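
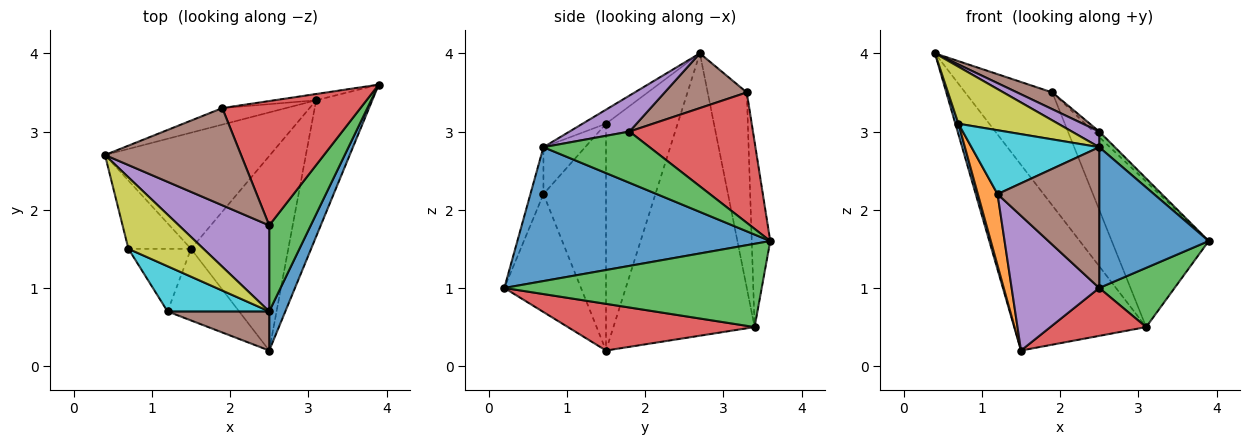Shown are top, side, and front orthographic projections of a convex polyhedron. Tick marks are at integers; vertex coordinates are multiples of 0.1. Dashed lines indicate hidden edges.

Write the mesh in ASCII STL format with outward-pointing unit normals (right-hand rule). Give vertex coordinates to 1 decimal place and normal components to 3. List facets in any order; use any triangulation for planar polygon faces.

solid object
 facet normal 0.912 -0.395 0.110
  outer loop
   vertex 2.5 0.7 2.8
   vertex 2.5 0.2 1.0
   vertex 3.9 3.6 1.6
  endloop
 endfacet
 facet normal -0.672 0.628 -0.393
  outer loop
   vertex 3.1 3.4 0.5
   vertex 1.5 1.5 0.2
   vertex 0.4 2.7 4.0
  endloop
 endfacet
 facet normal 0.806 -0.236 -0.543
  outer loop
   vertex 3.1 3.4 0.5
   vertex 3.9 3.6 1.6
   vertex 2.5 0.2 1.0
  endloop
 endfacet
 facet normal 0.422 -0.217 -0.880
  outer loop
   vertex 3.1 3.4 0.5
   vertex 2.5 0.2 1.0
   vertex 1.5 1.5 0.2
  endloop
 endfacet
 facet normal -0.611 -0.699 -0.371
  outer loop
   vertex 1.2 0.7 2.2
   vertex 1.5 1.5 0.2
   vertex 2.5 0.2 1.0
  endloop
 endfacet
 facet normal -0.123 -0.956 0.266
  outer loop
   vertex 1.2 0.7 2.2
   vertex 2.5 0.2 1.0
   vertex 2.5 0.7 2.8
  endloop
 endfacet
 facet normal -0.406 0.904 -0.132
  outer loop
   vertex 1.9 3.3 3.5
   vertex 3.1 3.4 0.5
   vertex 0.4 2.7 4.0
  endloop
 endfacet
 facet normal -0.187 0.981 -0.042
  outer loop
   vertex 1.9 3.3 3.5
   vertex 3.9 3.6 1.6
   vertex 3.1 3.4 0.5
  endloop
 endfacet
 facet normal -0.145 -0.617 0.774
  outer loop
   vertex 0.7 1.5 3.1
   vertex 2.5 0.7 2.8
   vertex 0.4 2.7 4.0
  endloop
 endfacet
 facet normal -0.258 -0.789 0.558
  outer loop
   vertex 0.7 1.5 3.1
   vertex 1.2 0.7 2.2
   vertex 2.5 0.7 2.8
  endloop
 endfacet
 facet normal -0.963 -0.042 -0.266
  outer loop
   vertex 0.7 1.5 3.1
   vertex 0.4 2.7 4.0
   vertex 1.5 1.5 0.2
  endloop
 endfacet
 facet normal -0.922 -0.290 -0.254
  outer loop
   vertex 0.7 1.5 3.1
   vertex 1.5 1.5 0.2
   vertex 1.2 0.7 2.2
  endloop
 endfacet
 facet normal 0.772 -0.114 0.626
  outer loop
   vertex 2.5 1.8 3.0
   vertex 2.5 0.7 2.8
   vertex 3.9 3.6 1.6
  endloop
 endfacet
 facet normal 0.686 0.032 0.727
  outer loop
   vertex 2.5 1.8 3.0
   vertex 3.9 3.6 1.6
   vertex 1.9 3.3 3.5
  endloop
 endfacet
 facet normal 0.365 -0.167 0.916
  outer loop
   vertex 2.5 1.8 3.0
   vertex 0.4 2.7 4.0
   vertex 2.5 0.7 2.8
  endloop
 endfacet
 facet normal 0.369 -0.158 0.916
  outer loop
   vertex 2.5 1.8 3.0
   vertex 1.9 3.3 3.5
   vertex 0.4 2.7 4.0
  endloop
 endfacet
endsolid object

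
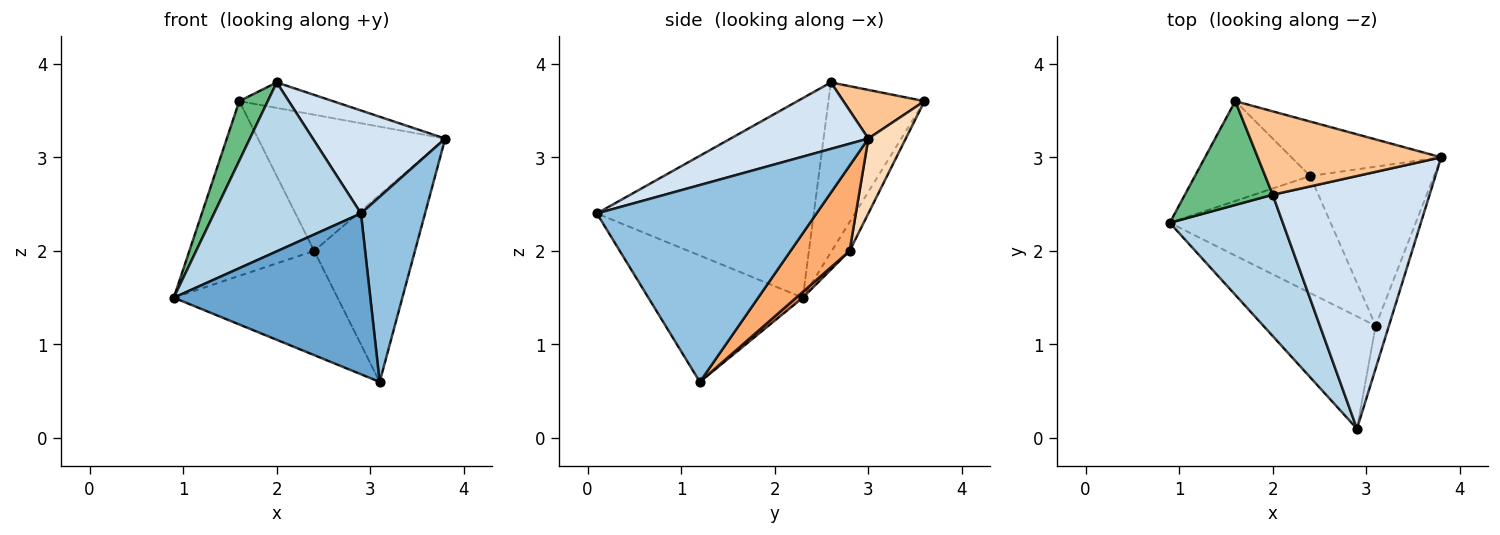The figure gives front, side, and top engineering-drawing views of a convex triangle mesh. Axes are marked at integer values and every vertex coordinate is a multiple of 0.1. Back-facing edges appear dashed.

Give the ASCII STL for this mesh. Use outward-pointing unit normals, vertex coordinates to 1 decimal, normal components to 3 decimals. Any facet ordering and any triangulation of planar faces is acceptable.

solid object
 facet normal -0.542 -0.689 -0.481
  outer loop
   vertex 3.1 1.2 0.6
   vertex 2.9 0.1 2.4
   vertex 0.9 2.3 1.5
  endloop
 endfacet
 facet normal 0.958 -0.280 -0.064
  outer loop
   vertex 3.1 1.2 0.6
   vertex 3.8 3.0 3.2
   vertex 2.9 0.1 2.4
  endloop
 endfacet
 facet normal -0.750 -0.508 0.425
  outer loop
   vertex 2.0 2.6 3.8
   vertex 0.9 2.3 1.5
   vertex 2.9 0.1 2.4
  endloop
 endfacet
 facet normal 0.365 -0.351 0.862
  outer loop
   vertex 2.0 2.6 3.8
   vertex 2.9 0.1 2.4
   vertex 3.8 3.0 3.2
  endloop
 endfacet
 facet normal 0.027 0.665 -0.746
  outer loop
   vertex 2.4 2.8 2.0
   vertex 3.1 1.2 0.6
   vertex 0.9 2.3 1.5
  endloop
 endfacet
 facet normal 0.408 0.696 -0.591
  outer loop
   vertex 2.4 2.8 2.0
   vertex 3.8 3.0 3.2
   vertex 3.1 1.2 0.6
  endloop
 endfacet
 facet normal 0.246 0.284 0.927
  outer loop
   vertex 1.6 3.6 3.6
   vertex 2.0 2.6 3.8
   vertex 3.8 3.0 3.2
  endloop
 endfacet
 facet normal 0.183 0.913 -0.365
  outer loop
   vertex 1.6 3.6 3.6
   vertex 3.8 3.0 3.2
   vertex 2.4 2.8 2.0
  endloop
 endfacet
 facet normal -0.859 -0.255 0.444
  outer loop
   vertex 1.6 3.6 3.6
   vertex 0.9 2.3 1.5
   vertex 2.0 2.6 3.8
  endloop
 endfacet
 facet normal -0.123 0.862 -0.492
  outer loop
   vertex 1.6 3.6 3.6
   vertex 2.4 2.8 2.0
   vertex 0.9 2.3 1.5
  endloop
 endfacet
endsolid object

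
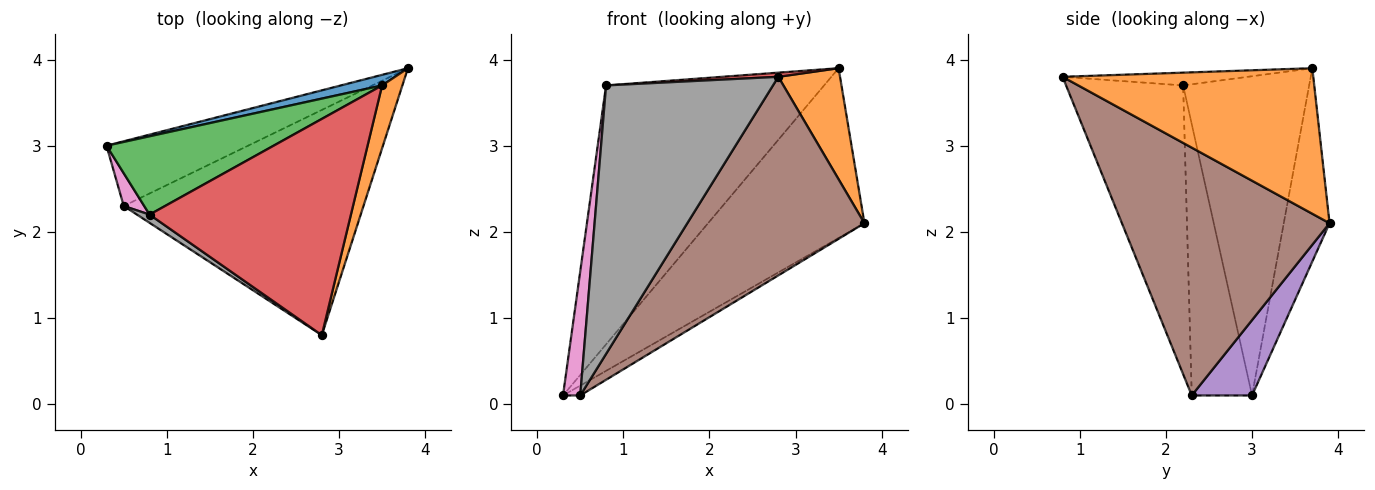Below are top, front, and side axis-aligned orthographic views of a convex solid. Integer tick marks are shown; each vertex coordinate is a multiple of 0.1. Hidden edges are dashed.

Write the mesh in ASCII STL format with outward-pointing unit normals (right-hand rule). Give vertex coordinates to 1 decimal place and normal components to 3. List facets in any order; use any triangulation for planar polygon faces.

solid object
 facet normal -0.280 0.958 0.060
  outer loop
   vertex 3.5 3.7 3.9
   vertex 3.8 3.9 2.1
   vertex 0.3 3.0 0.1
  endloop
 endfacet
 facet normal 0.962 -0.237 0.134
  outer loop
   vertex 3.5 3.7 3.9
   vertex 2.8 0.8 3.8
   vertex 3.8 3.9 2.1
  endloop
 endfacet
 facet normal -0.484 0.838 0.253
  outer loop
   vertex 0.8 2.2 3.7
   vertex 3.5 3.7 3.9
   vertex 0.3 3.0 0.1
  endloop
 endfacet
 facet normal -0.063 -0.019 0.998
  outer loop
   vertex 0.8 2.2 3.7
   vertex 2.8 0.8 3.8
   vertex 3.5 3.7 3.9
  endloop
 endfacet
 facet normal 0.466 0.133 -0.875
  outer loop
   vertex 0.5 2.3 0.1
   vertex 0.3 3.0 0.1
   vertex 3.8 3.9 2.1
  endloop
 endfacet
 facet normal 0.613 -0.523 -0.593
  outer loop
   vertex 0.5 2.3 0.1
   vertex 3.8 3.9 2.1
   vertex 2.8 0.8 3.8
  endloop
 endfacet
 facet normal -0.959 -0.274 0.072
  outer loop
   vertex 0.5 2.3 0.1
   vertex 0.8 2.2 3.7
   vertex 0.3 3.0 0.1
  endloop
 endfacet
 facet normal -0.574 -0.818 0.025
  outer loop
   vertex 0.5 2.3 0.1
   vertex 2.8 0.8 3.8
   vertex 0.8 2.2 3.7
  endloop
 endfacet
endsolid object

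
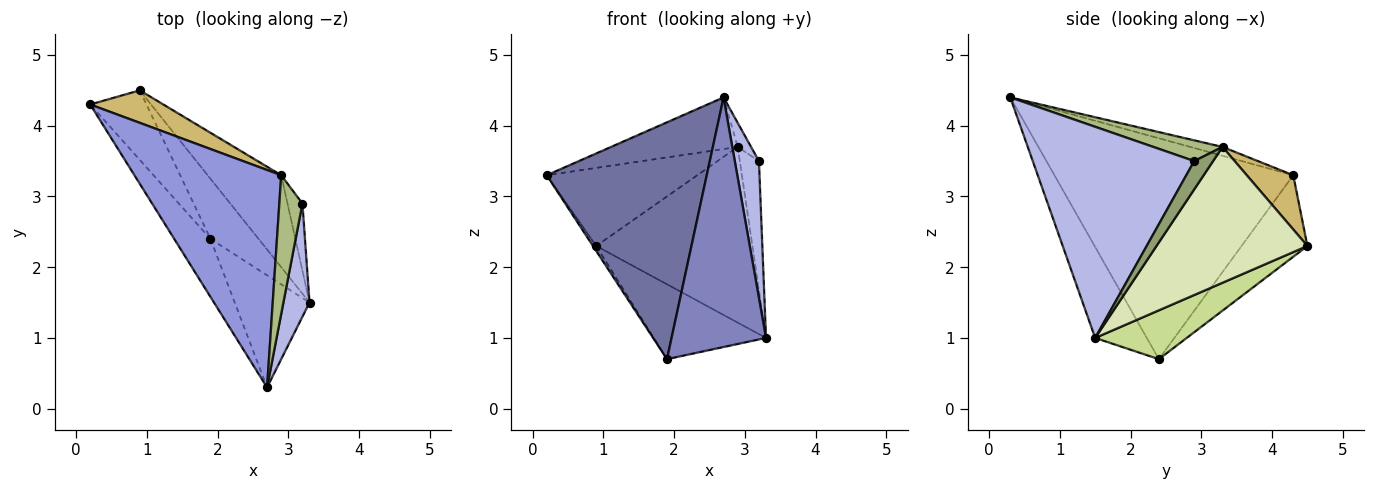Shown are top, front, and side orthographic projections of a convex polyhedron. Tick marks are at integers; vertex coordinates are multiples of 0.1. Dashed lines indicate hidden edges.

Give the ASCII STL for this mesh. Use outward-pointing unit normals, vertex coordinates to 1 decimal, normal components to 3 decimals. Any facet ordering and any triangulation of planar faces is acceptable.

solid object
 facet normal -0.823 -0.552 -0.135
  outer loop
   vertex 1.9 2.4 0.7
   vertex 2.7 0.3 4.4
   vertex 0.2 4.3 3.3
  endloop
 endfacet
 facet normal -0.446 -0.816 -0.367
  outer loop
   vertex 1.9 2.4 0.7
   vertex 3.3 1.5 1.0
   vertex 2.7 0.3 4.4
  endloop
 endfacet
 facet normal -0.059 0.231 0.971
  outer loop
   vertex 2.9 3.3 3.7
   vertex 0.2 4.3 3.3
   vertex 2.7 0.3 4.4
  endloop
 endfacet
 facet normal 0.982 -0.147 0.121
  outer loop
   vertex 3.2 2.9 3.5
   vertex 2.7 0.3 4.4
   vertex 3.3 1.5 1.0
  endloop
 endfacet
 facet normal 0.658 0.668 -0.348
  outer loop
   vertex 3.2 2.9 3.5
   vertex 3.3 1.5 1.0
   vertex 2.9 3.3 3.7
  endloop
 endfacet
 facet normal 0.663 0.128 0.738
  outer loop
   vertex 3.2 2.9 3.5
   vertex 2.9 3.3 3.7
   vertex 2.7 0.3 4.4
  endloop
 endfacet
 facet normal 0.536 0.658 -0.529
  outer loop
   vertex 0.9 4.5 2.3
   vertex 3.3 1.5 1.0
   vertex 1.9 2.4 0.7
  endloop
 endfacet
 facet normal 0.650 0.673 -0.352
  outer loop
   vertex 0.9 4.5 2.3
   vertex 2.9 3.3 3.7
   vertex 3.3 1.5 1.0
  endloop
 endfacet
 facet normal -0.822 0.041 -0.567
  outer loop
   vertex 0.9 4.5 2.3
   vertex 1.9 2.4 0.7
   vertex 0.2 4.3 3.3
  endloop
 endfacet
 facet normal 0.274 0.888 0.369
  outer loop
   vertex 0.9 4.5 2.3
   vertex 0.2 4.3 3.3
   vertex 2.9 3.3 3.7
  endloop
 endfacet
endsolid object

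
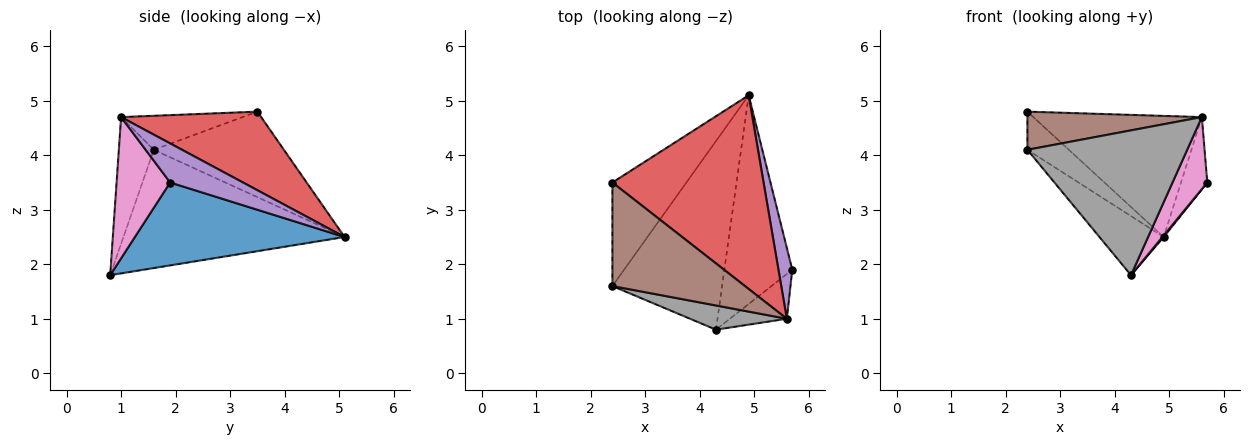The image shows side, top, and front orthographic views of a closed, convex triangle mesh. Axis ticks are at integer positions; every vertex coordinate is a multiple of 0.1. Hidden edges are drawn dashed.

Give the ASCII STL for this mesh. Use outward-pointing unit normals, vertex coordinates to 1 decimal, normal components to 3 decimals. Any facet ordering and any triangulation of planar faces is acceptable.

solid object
 facet normal 0.773 -0.005 -0.634
  outer loop
   vertex 4.3 0.8 1.8
   vertex 4.9 5.1 2.5
   vertex 5.7 1.9 3.5
  endloop
 endfacet
 facet normal -0.735 0.234 -0.636
  outer loop
   vertex 2.4 1.6 4.1
   vertex 2.4 3.5 4.8
   vertex 4.9 5.1 2.5
  endloop
 endfacet
 facet normal -0.717 0.208 -0.665
  outer loop
   vertex 2.4 1.6 4.1
   vertex 4.9 5.1 2.5
   vertex 4.3 0.8 1.8
  endloop
 endfacet
 facet normal 0.403 0.485 0.776
  outer loop
   vertex 5.6 1.0 4.7
   vertex 4.9 5.1 2.5
   vertex 2.4 3.5 4.8
  endloop
 endfacet
 facet normal 0.893 0.322 0.316
  outer loop
   vertex 5.6 1.0 4.7
   vertex 5.7 1.9 3.5
   vertex 4.9 5.1 2.5
  endloop
 endfacet
 facet normal -0.234 -0.336 0.912
  outer loop
   vertex 5.6 1.0 4.7
   vertex 2.4 3.5 4.8
   vertex 2.4 1.6 4.1
  endloop
 endfacet
 facet normal 0.795 -0.516 -0.321
  outer loop
   vertex 5.6 1.0 4.7
   vertex 4.3 0.8 1.8
   vertex 5.7 1.9 3.5
  endloop
 endfacet
 facet normal -0.211 -0.964 0.161
  outer loop
   vertex 5.6 1.0 4.7
   vertex 2.4 1.6 4.1
   vertex 4.3 0.8 1.8
  endloop
 endfacet
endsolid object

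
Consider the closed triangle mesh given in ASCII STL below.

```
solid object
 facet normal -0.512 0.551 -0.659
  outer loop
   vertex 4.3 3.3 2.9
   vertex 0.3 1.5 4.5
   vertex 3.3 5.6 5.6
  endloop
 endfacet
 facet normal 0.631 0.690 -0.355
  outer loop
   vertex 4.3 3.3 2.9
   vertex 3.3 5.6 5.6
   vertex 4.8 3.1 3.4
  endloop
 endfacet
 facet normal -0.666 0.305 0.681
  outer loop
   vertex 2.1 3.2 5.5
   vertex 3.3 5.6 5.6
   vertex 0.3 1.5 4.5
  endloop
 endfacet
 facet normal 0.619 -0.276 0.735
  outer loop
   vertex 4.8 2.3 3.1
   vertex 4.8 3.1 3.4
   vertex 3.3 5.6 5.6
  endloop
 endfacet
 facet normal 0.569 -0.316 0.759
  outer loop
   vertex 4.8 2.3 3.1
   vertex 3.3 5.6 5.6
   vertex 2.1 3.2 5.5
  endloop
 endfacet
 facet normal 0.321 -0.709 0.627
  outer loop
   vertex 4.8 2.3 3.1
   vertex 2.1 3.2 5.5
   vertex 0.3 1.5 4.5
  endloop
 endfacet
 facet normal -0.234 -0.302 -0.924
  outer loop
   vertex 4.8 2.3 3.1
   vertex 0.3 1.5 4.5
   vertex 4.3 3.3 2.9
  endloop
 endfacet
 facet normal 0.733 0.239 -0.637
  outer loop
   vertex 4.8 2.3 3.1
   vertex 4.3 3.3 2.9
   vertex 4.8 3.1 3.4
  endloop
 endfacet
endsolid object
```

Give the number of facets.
8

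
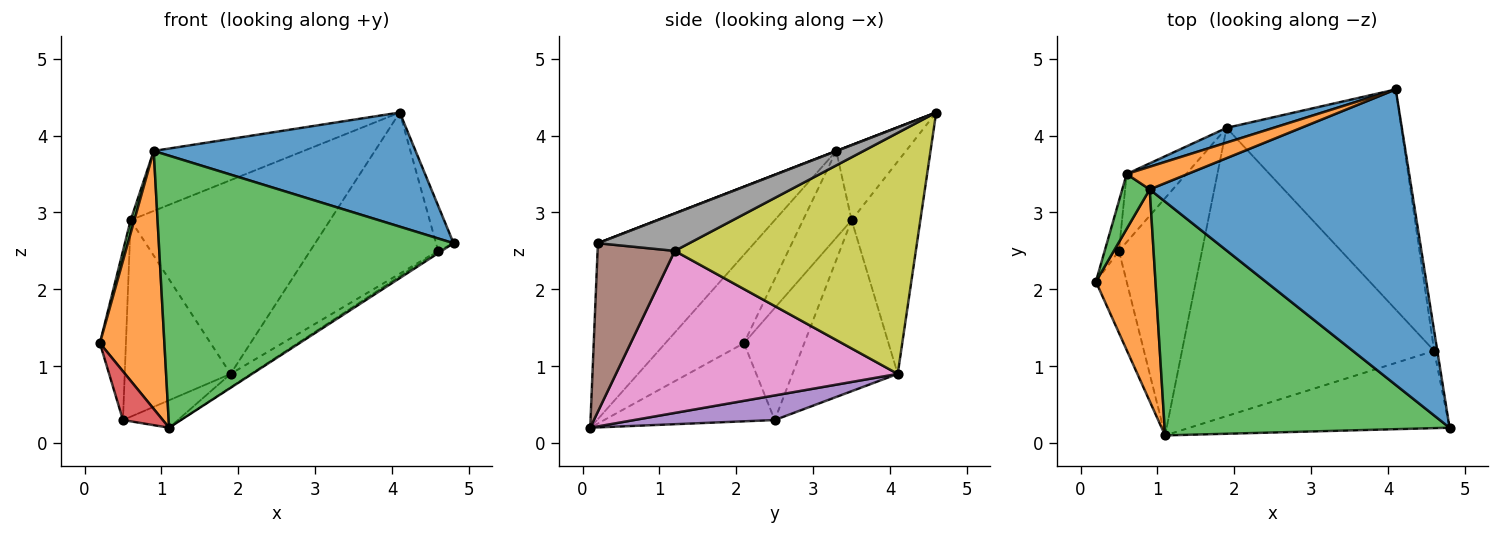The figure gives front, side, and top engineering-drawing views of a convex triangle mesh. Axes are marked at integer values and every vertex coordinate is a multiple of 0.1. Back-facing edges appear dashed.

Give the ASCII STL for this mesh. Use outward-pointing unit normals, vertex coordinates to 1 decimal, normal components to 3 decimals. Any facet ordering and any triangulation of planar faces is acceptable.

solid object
 facet normal 0.001 -0.360 0.933
  outer loop
   vertex 0.9 3.3 3.8
   vertex 4.8 0.2 2.6
   vertex 4.1 4.6 4.3
  endloop
 endfacet
 facet normal -0.686 -0.563 0.462
  outer loop
   vertex 0.9 3.3 3.8
   vertex 0.2 2.1 1.3
   vertex 1.1 0.1 0.2
  endloop
 endfacet
 facet normal -0.373 -0.704 0.605
  outer loop
   vertex 0.9 3.3 3.8
   vertex 1.1 0.1 0.2
   vertex 4.8 0.2 2.6
  endloop
 endfacet
 facet normal -0.909 -0.212 -0.358
  outer loop
   vertex 0.5 2.5 0.3
   vertex 1.1 0.1 0.2
   vertex 0.2 2.1 1.3
  endloop
 endfacet
 facet normal 0.282 0.110 -0.953
  outer loop
   vertex 0.5 2.5 0.3
   vertex 1.9 4.1 0.9
   vertex 1.1 0.1 0.2
  endloop
 endfacet
 facet normal 0.544 0.025 -0.839
  outer loop
   vertex 4.6 1.2 2.5
   vertex 4.8 0.2 2.6
   vertex 1.1 0.1 0.2
  endloop
 endfacet
 facet normal 0.540 0.039 -0.841
  outer loop
   vertex 4.6 1.2 2.5
   vertex 1.1 0.1 0.2
   vertex 1.9 4.1 0.9
  endloop
 endfacet
 facet normal 0.979 0.188 -0.082
  outer loop
   vertex 4.6 1.2 2.5
   vertex 4.1 4.6 4.3
   vertex 4.8 0.2 2.6
  endloop
 endfacet
 facet normal 0.744 0.395 -0.539
  outer loop
   vertex 4.6 1.2 2.5
   vertex 1.9 4.1 0.9
   vertex 4.1 4.6 4.3
  endloop
 endfacet
 facet normal -0.685 0.689 -0.239
  outer loop
   vertex 0.6 3.5 2.9
   vertex 1.9 4.1 0.9
   vertex 0.5 2.5 0.3
  endloop
 endfacet
 facet normal -0.325 0.943 0.072
  outer loop
   vertex 0.6 3.5 2.9
   vertex 4.1 4.6 4.3
   vertex 1.9 4.1 0.9
  endloop
 endfacet
 facet normal -0.399 0.858 0.324
  outer loop
   vertex 0.6 3.5 2.9
   vertex 0.9 3.3 3.8
   vertex 4.1 4.6 4.3
  endloop
 endfacet
 facet normal -0.951 -0.072 0.301
  outer loop
   vertex 0.6 3.5 2.9
   vertex 0.2 2.1 1.3
   vertex 0.9 3.3 3.8
  endloop
 endfacet
 facet normal -0.912 0.393 -0.116
  outer loop
   vertex 0.6 3.5 2.9
   vertex 0.5 2.5 0.3
   vertex 0.2 2.1 1.3
  endloop
 endfacet
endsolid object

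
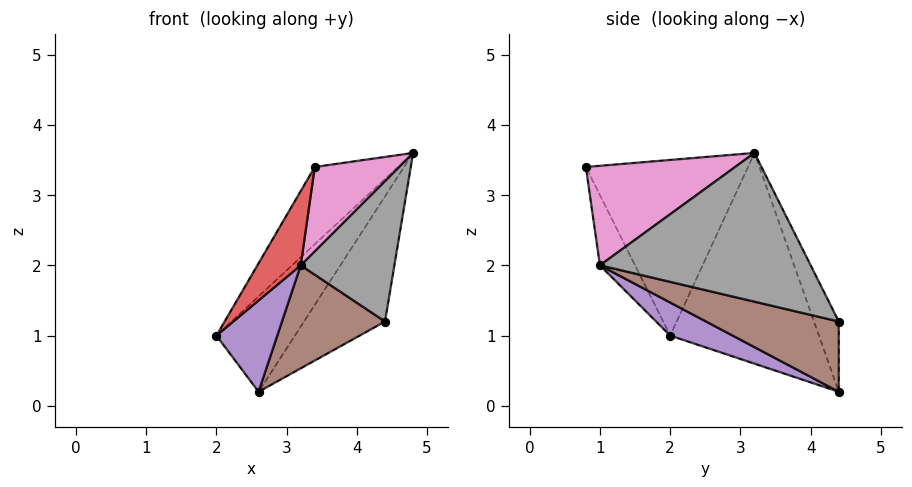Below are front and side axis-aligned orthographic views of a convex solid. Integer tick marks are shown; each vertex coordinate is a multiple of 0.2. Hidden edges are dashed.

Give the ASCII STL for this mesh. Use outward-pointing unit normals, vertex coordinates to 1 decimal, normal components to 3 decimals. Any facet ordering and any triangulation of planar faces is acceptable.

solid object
 facet normal -0.712 0.376 0.593
  outer loop
   vertex 2.6 4.4 0.2
   vertex 2.0 2.0 1.0
   vertex 4.8 3.2 3.6
  endloop
 endfacet
 facet normal -0.713 0.366 0.599
  outer loop
   vertex 3.4 0.8 3.4
   vertex 4.8 3.2 3.6
   vertex 2.0 2.0 1.0
  endloop
 endfacet
 facet normal -0.259 0.846 0.466
  outer loop
   vertex 4.4 4.4 1.2
   vertex 2.6 4.4 0.2
   vertex 4.8 3.2 3.6
  endloop
 endfacet
 facet normal -0.630 -0.777 -0.021
  outer loop
   vertex 3.2 1.0 2.0
   vertex 3.4 0.8 3.4
   vertex 2.0 2.0 1.0
  endloop
 endfacet
 facet normal 0.387 -0.377 -0.841
  outer loop
   vertex 3.2 1.0 2.0
   vertex 2.0 2.0 1.0
   vertex 2.6 4.4 0.2
  endloop
 endfacet
 facet normal 0.454 -0.353 -0.818
  outer loop
   vertex 3.2 1.0 2.0
   vertex 2.6 4.4 0.2
   vertex 4.4 4.4 1.2
  endloop
 endfacet
 facet normal 0.855 -0.483 -0.191
  outer loop
   vertex 3.2 1.0 2.0
   vertex 4.8 3.2 3.6
   vertex 3.4 0.8 3.4
  endloop
 endfacet
 facet normal 0.861 -0.383 -0.335
  outer loop
   vertex 3.2 1.0 2.0
   vertex 4.4 4.4 1.2
   vertex 4.8 3.2 3.6
  endloop
 endfacet
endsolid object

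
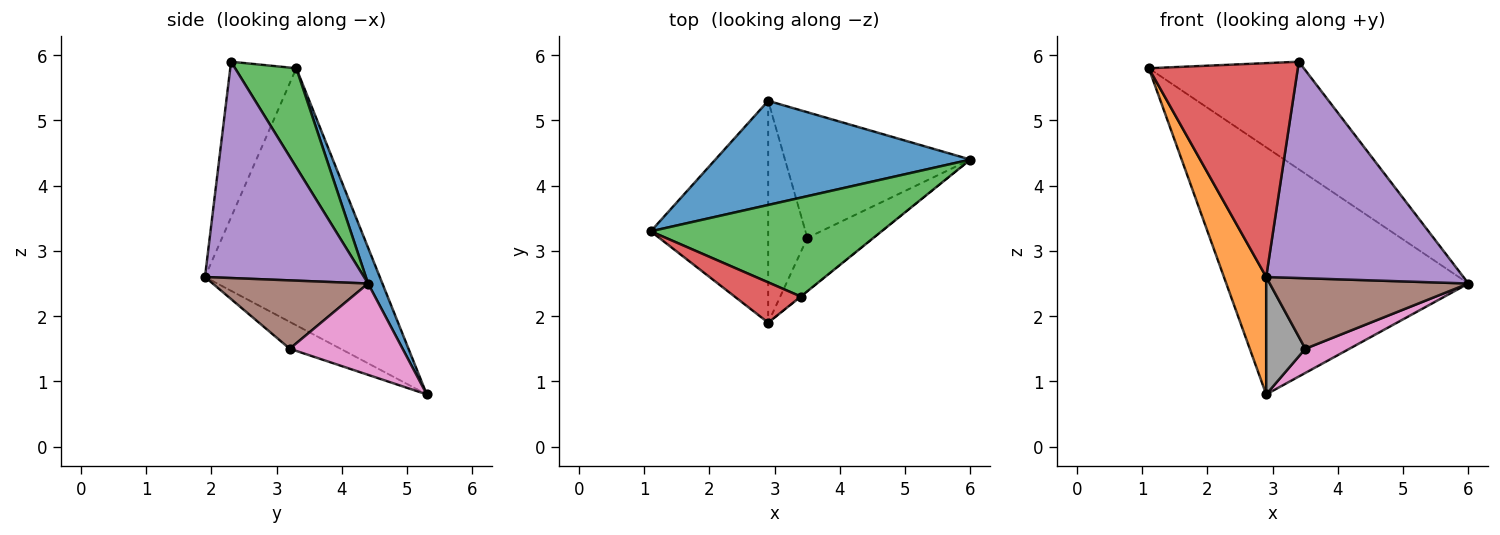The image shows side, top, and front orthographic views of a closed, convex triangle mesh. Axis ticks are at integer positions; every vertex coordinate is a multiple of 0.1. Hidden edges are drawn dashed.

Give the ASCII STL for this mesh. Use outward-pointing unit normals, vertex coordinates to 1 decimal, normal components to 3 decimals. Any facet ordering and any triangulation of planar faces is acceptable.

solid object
 facet normal 0.055 0.920 0.388
  outer loop
   vertex 2.9 5.3 0.8
   vertex 1.1 3.3 5.8
   vertex 6.0 4.4 2.5
  endloop
 endfacet
 facet normal -0.888 -0.215 -0.406
  outer loop
   vertex 2.9 5.3 0.8
   vertex 2.9 1.9 2.6
   vertex 1.1 3.3 5.8
  endloop
 endfacet
 facet normal 0.279 0.707 0.650
  outer loop
   vertex 3.4 2.3 5.9
   vertex 6.0 4.4 2.5
   vertex 1.1 3.3 5.8
  endloop
 endfacet
 facet normal -0.399 -0.901 0.170
  outer loop
   vertex 3.4 2.3 5.9
   vertex 1.1 3.3 5.8
   vertex 2.9 1.9 2.6
  endloop
 endfacet
 facet normal 0.628 -0.778 -0.001
  outer loop
   vertex 3.4 2.3 5.9
   vertex 2.9 1.9 2.6
   vertex 6.0 4.4 2.5
  endloop
 endfacet
 facet normal 0.529 -0.677 -0.511
  outer loop
   vertex 3.5 3.2 1.5
   vertex 6.0 4.4 2.5
   vertex 2.9 1.9 2.6
  endloop
 endfacet
 facet normal 0.435 -0.170 -0.884
  outer loop
   vertex 3.5 3.2 1.5
   vertex 2.9 5.3 0.8
   vertex 6.0 4.4 2.5
  endloop
 endfacet
 facet normal -0.519 -0.400 -0.756
  outer loop
   vertex 3.5 3.2 1.5
   vertex 2.9 1.9 2.6
   vertex 2.9 5.3 0.8
  endloop
 endfacet
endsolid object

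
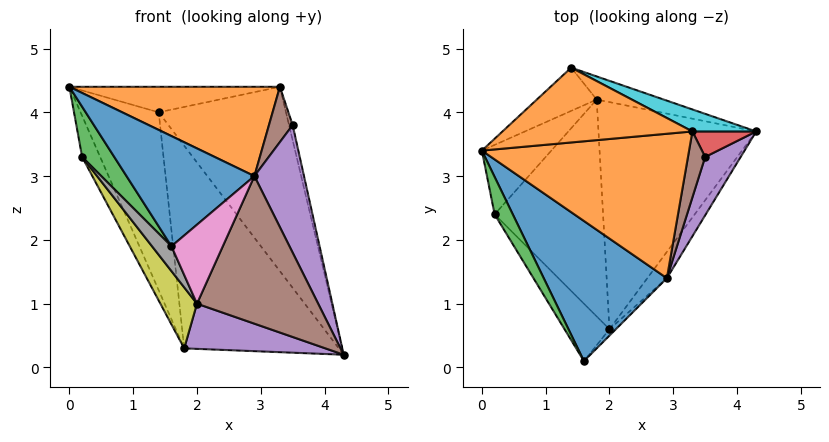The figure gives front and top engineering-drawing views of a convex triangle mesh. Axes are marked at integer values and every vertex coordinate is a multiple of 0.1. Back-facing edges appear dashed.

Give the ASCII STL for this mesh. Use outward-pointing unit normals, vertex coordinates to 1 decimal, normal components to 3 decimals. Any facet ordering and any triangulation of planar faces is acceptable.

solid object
 facet normal -0.047 -0.618 0.785
  outer loop
   vertex 2.9 1.4 3.0
   vertex 0.0 3.4 4.4
   vertex 1.6 0.1 1.9
  endloop
 endfacet
 facet normal 0.048 -0.525 0.850
  outer loop
   vertex 2.9 1.4 3.0
   vertex 3.3 3.7 4.4
   vertex 0.0 3.4 4.4
  endloop
 endfacet
 facet normal -0.584 -0.651 0.486
  outer loop
   vertex 0.2 2.4 3.3
   vertex 1.6 0.1 1.9
   vertex 0.0 3.4 4.4
  endloop
 endfacet
 facet normal -0.909 0.212 -0.358
  outer loop
   vertex 0.2 2.4 3.3
   vertex 0.0 3.4 4.4
   vertex 1.8 4.2 0.3
  endloop
 endfacet
 facet normal -0.078 -0.194 -0.978
  outer loop
   vertex 2.0 0.6 1.0
   vertex 1.8 4.2 0.3
   vertex 4.3 3.7 0.2
  endloop
 endfacet
 facet normal 0.785 -0.610 -0.109
  outer loop
   vertex 2.0 0.6 1.0
   vertex 4.3 3.7 0.2
   vertex 2.9 1.4 3.0
  endloop
 endfacet
 facet normal 0.729 -0.682 -0.055
  outer loop
   vertex 2.0 0.6 1.0
   vertex 2.9 1.4 3.0
   vertex 1.6 0.1 1.9
  endloop
 endfacet
 facet normal -0.843 -0.213 -0.493
  outer loop
   vertex 2.0 0.6 1.0
   vertex 1.6 0.1 1.9
   vertex 0.2 2.4 3.3
  endloop
 endfacet
 facet normal -0.832 -0.150 -0.534
  outer loop
   vertex 2.0 0.6 1.0
   vertex 0.2 2.4 3.3
   vertex 1.8 4.2 0.3
  endloop
 endfacet
 facet normal 0.446 0.889 0.106
  outer loop
   vertex 1.4 4.7 4.0
   vertex 3.3 3.7 4.4
   vertex 4.3 3.7 0.2
  endloop
 endfacet
 facet normal 0.191 0.975 -0.111
  outer loop
   vertex 1.4 4.7 4.0
   vertex 4.3 3.7 0.2
   vertex 1.8 4.2 0.3
  endloop
 endfacet
 facet normal -0.029 0.323 0.946
  outer loop
   vertex 1.4 4.7 4.0
   vertex 0.0 3.4 4.4
   vertex 3.3 3.7 4.4
  endloop
 endfacet
 facet normal -0.696 0.698 -0.170
  outer loop
   vertex 1.4 4.7 4.0
   vertex 1.8 4.2 0.3
   vertex 0.0 3.4 4.4
  endloop
 endfacet
 facet normal 0.964 0.138 0.229
  outer loop
   vertex 3.5 3.3 3.8
   vertex 4.3 3.7 0.2
   vertex 3.3 3.7 4.4
  endloop
 endfacet
 facet normal 0.919 -0.359 0.164
  outer loop
   vertex 3.5 3.3 3.8
   vertex 2.9 1.4 3.0
   vertex 4.3 3.7 0.2
  endloop
 endfacet
 facet normal 0.712 -0.451 0.538
  outer loop
   vertex 3.5 3.3 3.8
   vertex 3.3 3.7 4.4
   vertex 2.9 1.4 3.0
  endloop
 endfacet
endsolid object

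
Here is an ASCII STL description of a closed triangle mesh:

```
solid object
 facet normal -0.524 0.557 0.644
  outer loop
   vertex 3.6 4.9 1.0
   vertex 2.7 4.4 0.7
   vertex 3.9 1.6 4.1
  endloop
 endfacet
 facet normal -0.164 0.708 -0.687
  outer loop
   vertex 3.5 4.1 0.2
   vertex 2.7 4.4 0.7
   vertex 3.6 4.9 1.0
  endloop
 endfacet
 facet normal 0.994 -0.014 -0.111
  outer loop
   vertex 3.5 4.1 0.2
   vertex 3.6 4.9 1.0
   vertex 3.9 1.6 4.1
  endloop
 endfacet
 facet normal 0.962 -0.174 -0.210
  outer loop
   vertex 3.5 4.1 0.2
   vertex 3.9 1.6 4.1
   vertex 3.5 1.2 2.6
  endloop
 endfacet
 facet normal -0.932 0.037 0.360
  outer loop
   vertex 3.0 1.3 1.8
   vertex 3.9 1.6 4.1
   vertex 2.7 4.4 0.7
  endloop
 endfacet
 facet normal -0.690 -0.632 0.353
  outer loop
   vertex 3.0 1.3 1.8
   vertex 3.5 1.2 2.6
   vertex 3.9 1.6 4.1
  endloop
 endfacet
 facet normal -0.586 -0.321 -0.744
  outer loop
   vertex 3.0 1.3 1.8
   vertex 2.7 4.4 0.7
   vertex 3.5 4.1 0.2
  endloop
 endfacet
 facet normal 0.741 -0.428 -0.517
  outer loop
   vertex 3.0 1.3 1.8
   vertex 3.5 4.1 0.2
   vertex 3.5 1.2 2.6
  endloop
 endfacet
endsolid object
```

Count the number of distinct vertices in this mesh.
6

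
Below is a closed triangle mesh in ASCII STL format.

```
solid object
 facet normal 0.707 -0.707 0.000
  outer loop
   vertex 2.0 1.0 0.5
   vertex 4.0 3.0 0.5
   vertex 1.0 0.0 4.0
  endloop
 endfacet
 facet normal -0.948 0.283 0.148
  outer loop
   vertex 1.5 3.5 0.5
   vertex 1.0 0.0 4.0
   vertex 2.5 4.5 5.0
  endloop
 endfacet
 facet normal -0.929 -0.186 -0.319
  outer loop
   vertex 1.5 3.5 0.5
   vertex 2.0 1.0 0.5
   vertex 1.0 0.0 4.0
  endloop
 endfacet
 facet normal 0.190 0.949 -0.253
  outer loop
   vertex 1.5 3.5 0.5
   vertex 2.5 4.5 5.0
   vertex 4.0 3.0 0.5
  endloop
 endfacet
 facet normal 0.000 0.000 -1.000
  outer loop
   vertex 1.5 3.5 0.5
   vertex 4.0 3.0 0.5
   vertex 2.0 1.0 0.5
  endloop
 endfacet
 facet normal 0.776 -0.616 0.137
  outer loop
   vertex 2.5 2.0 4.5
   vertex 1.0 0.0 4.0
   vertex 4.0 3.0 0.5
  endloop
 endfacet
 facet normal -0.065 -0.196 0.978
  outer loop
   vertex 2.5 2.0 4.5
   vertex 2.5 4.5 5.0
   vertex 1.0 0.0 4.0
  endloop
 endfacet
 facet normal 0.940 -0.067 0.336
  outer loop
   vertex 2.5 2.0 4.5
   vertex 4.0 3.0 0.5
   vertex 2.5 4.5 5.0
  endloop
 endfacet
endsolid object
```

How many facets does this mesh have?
8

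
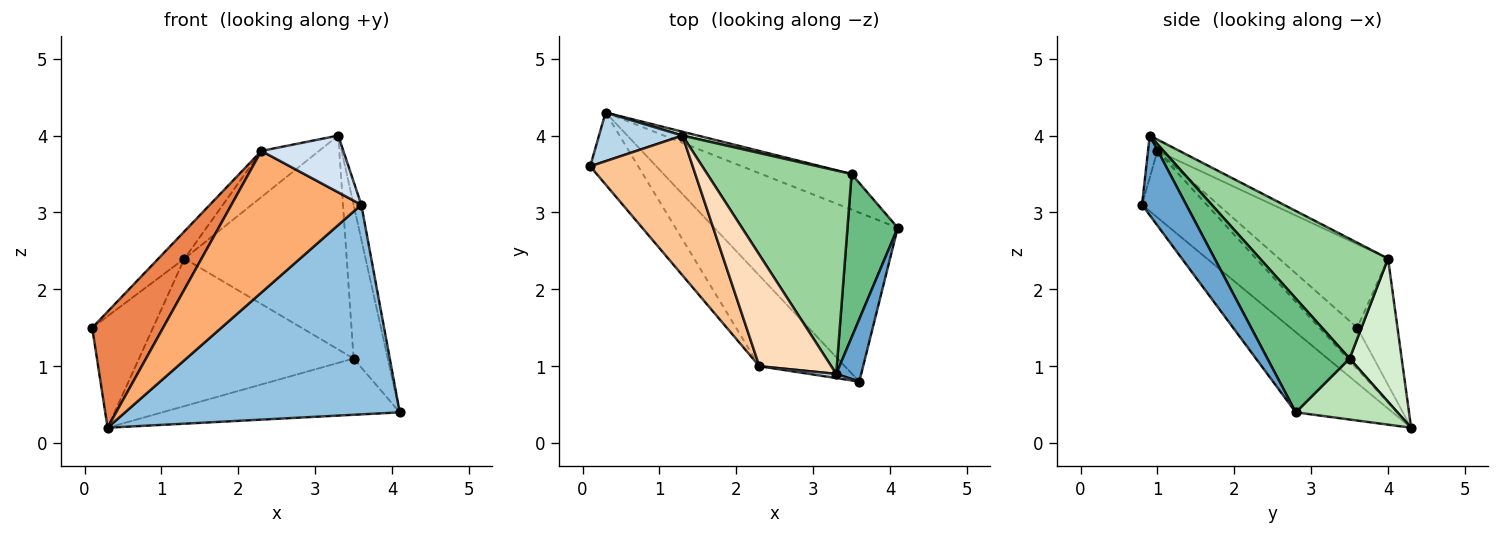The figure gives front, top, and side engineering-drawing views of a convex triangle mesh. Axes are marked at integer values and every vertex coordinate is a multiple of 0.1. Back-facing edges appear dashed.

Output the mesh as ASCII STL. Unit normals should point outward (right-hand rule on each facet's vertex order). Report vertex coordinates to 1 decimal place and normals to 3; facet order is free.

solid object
 facet normal 0.941 0.164 0.296
  outer loop
   vertex 3.3 0.9 4.0
   vertex 3.6 0.8 3.1
   vertex 4.1 2.8 0.4
  endloop
 endfacet
 facet normal -0.265 -0.751 -0.605
  outer loop
   vertex 0.3 4.3 0.2
   vertex 4.1 2.8 0.4
   vertex 3.6 0.8 3.1
  endloop
 endfacet
 facet normal -0.518 0.784 0.342
  outer loop
   vertex 0.3 4.3 0.2
   vertex 0.1 3.6 1.5
   vertex 1.3 4.0 2.4
  endloop
 endfacet
 facet normal -0.114 -0.991 0.072
  outer loop
   vertex 2.3 1.0 3.8
   vertex 3.6 0.8 3.1
   vertex 3.3 0.9 4.0
  endloop
 endfacet
 facet normal -0.413 -0.774 -0.480
  outer loop
   vertex 2.3 1.0 3.8
   vertex 0.1 3.6 1.5
   vertex 0.3 4.3 0.2
  endloop
 endfacet
 facet normal -0.387 -0.777 -0.497
  outer loop
   vertex 2.3 1.0 3.8
   vertex 0.3 4.3 0.2
   vertex 3.6 0.8 3.1
  endloop
 endfacet
 facet normal -0.625 0.149 0.766
  outer loop
   vertex 2.3 1.0 3.8
   vertex 1.3 4.0 2.4
   vertex 0.1 3.6 1.5
  endloop
 endfacet
 facet normal -0.145 0.378 0.914
  outer loop
   vertex 2.3 1.0 3.8
   vertex 3.3 0.9 4.0
   vertex 1.3 4.0 2.4
  endloop
 endfacet
 facet normal 0.855 0.355 0.378
  outer loop
   vertex 3.5 3.5 1.1
   vertex 3.3 0.9 4.0
   vertex 4.1 2.8 0.4
  endloop
 endfacet
 facet normal 0.496 0.629 0.598
  outer loop
   vertex 3.5 3.5 1.1
   vertex 1.3 4.0 2.4
   vertex 3.3 0.9 4.0
  endloop
 endfacet
 facet normal 0.340 0.795 -0.503
  outer loop
   vertex 3.5 3.5 1.1
   vertex 4.1 2.8 0.4
   vertex 0.3 4.3 0.2
  endloop
 endfacet
 facet normal 0.236 0.971 0.025
  outer loop
   vertex 3.5 3.5 1.1
   vertex 0.3 4.3 0.2
   vertex 1.3 4.0 2.4
  endloop
 endfacet
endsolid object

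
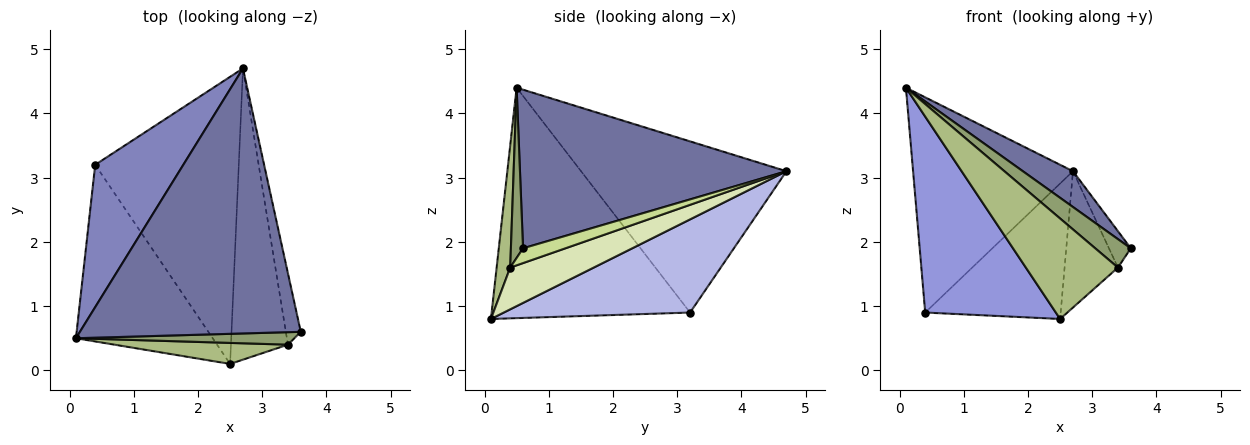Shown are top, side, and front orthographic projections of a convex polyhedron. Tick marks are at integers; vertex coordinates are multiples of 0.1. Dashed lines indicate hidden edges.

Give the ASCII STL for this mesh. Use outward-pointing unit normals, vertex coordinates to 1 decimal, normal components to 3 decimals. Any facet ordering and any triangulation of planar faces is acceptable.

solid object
 facet normal 0.580 -0.109 0.807
  outer loop
   vertex 2.7 4.7 3.1
   vertex 0.1 0.5 4.4
   vertex 3.6 0.6 1.9
  endloop
 endfacet
 facet normal -0.731 0.569 0.376
  outer loop
   vertex 0.4 3.2 0.9
   vertex 0.1 0.5 4.4
   vertex 2.7 4.7 3.1
  endloop
 endfacet
 facet normal -0.748 -0.493 -0.444
  outer loop
   vertex 0.4 3.2 0.9
   vertex 2.5 0.1 0.8
   vertex 0.1 0.5 4.4
  endloop
 endfacet
 facet normal 0.506 0.368 -0.780
  outer loop
   vertex 0.4 3.2 0.9
   vertex 2.7 4.7 3.1
   vertex 2.5 0.1 0.8
  endloop
 endfacet
 facet normal 0.299 -0.874 0.383
  outer loop
   vertex 3.4 0.4 1.6
   vertex 3.6 0.6 1.9
   vertex 0.1 0.5 4.4
  endloop
 endfacet
 facet normal 0.143 -0.969 0.203
  outer loop
   vertex 3.4 0.4 1.6
   vertex 0.1 0.5 4.4
   vertex 2.5 0.1 0.8
  endloop
 endfacet
 facet normal 0.661 0.341 -0.668
  outer loop
   vertex 3.4 0.4 1.6
   vertex 2.7 4.7 3.1
   vertex 3.6 0.6 1.9
  endloop
 endfacet
 facet normal 0.553 0.353 -0.755
  outer loop
   vertex 3.4 0.4 1.6
   vertex 2.5 0.1 0.8
   vertex 2.7 4.7 3.1
  endloop
 endfacet
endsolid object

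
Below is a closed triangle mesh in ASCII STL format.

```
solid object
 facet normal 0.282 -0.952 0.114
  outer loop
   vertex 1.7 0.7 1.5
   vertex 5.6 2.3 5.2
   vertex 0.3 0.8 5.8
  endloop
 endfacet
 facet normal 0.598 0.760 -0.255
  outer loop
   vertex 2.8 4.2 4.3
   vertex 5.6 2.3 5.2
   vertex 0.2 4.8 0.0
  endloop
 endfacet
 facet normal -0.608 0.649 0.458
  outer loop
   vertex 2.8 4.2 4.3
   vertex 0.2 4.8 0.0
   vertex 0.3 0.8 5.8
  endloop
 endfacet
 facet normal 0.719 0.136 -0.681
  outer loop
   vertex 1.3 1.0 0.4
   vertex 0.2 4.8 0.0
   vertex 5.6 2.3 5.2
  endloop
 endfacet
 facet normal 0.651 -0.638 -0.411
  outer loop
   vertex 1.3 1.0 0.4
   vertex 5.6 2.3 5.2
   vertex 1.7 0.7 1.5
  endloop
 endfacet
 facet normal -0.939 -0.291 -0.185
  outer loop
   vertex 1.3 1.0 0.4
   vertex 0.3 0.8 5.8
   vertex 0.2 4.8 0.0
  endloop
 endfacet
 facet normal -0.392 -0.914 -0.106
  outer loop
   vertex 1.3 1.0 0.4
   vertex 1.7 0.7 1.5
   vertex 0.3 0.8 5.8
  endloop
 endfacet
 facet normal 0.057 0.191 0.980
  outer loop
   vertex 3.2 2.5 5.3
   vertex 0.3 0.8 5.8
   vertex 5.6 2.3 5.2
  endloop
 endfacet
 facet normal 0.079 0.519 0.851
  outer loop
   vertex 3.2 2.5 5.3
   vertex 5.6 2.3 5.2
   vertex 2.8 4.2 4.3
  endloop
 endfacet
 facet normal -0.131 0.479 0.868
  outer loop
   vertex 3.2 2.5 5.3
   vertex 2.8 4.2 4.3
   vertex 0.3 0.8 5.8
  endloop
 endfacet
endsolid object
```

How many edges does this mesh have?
15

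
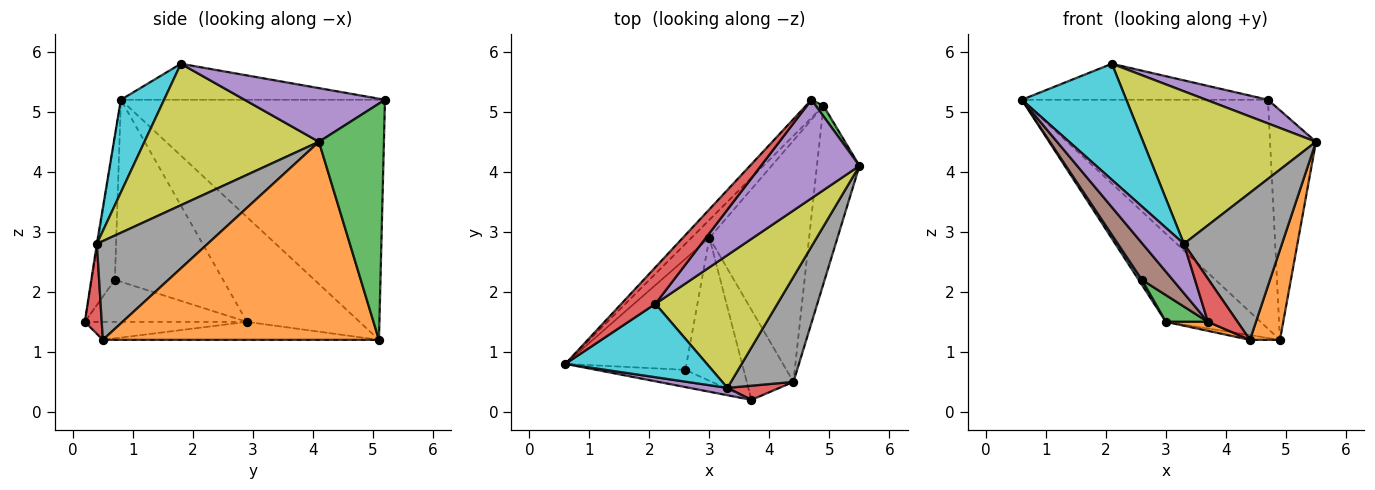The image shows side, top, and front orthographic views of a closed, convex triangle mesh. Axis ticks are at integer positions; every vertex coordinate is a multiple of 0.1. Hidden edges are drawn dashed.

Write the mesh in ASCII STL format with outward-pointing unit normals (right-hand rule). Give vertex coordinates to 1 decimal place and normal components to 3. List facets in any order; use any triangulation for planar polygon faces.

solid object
 facet normal -0.731 0.681 -0.054
  outer loop
   vertex 4.9 5.1 1.2
   vertex 0.6 0.8 5.2
   vertex 4.7 5.2 5.2
  endloop
 endfacet
 facet normal 0.972 -0.106 -0.209
  outer loop
   vertex 4.9 5.1 1.2
   vertex 5.5 4.1 4.5
   vertex 4.4 0.5 1.2
  endloop
 endfacet
 facet normal 0.816 0.577 0.026
  outer loop
   vertex 4.9 5.1 1.2
   vertex 4.7 5.2 5.2
   vertex 5.5 4.1 4.5
  endloop
 endfacet
 facet normal -0.601 0.560 0.569
  outer loop
   vertex 2.1 1.8 5.8
   vertex 4.7 5.2 5.2
   vertex 0.6 0.8 5.2
  endloop
 endfacet
 facet normal 0.468 -0.206 0.859
  outer loop
   vertex 2.1 1.8 5.8
   vertex 5.5 4.1 4.5
   vertex 4.7 5.2 5.2
  endloop
 endfacet
 facet normal -0.759 0.638 -0.130
  outer loop
   vertex 3.0 2.9 1.5
   vertex 0.6 0.8 5.2
   vertex 4.9 5.1 1.2
  endloop
 endfacet
 facet normal -0.178 0.019 -0.984
  outer loop
   vertex 3.0 2.9 1.5
   vertex 4.9 5.1 1.2
   vertex 4.4 0.5 1.2
  endloop
 endfacet
 facet normal 0.677 -0.599 0.428
  outer loop
   vertex 3.3 0.4 2.8
   vertex 4.4 0.5 1.2
   vertex 5.5 4.1 4.5
  endloop
 endfacet
 facet normal 0.606 -0.600 0.522
  outer loop
   vertex 3.3 0.4 2.8
   vertex 5.5 4.1 4.5
   vertex 2.1 1.8 5.8
  endloop
 endfacet
 facet normal 0.330 -0.798 0.504
  outer loop
   vertex 3.3 0.4 2.8
   vertex 2.1 1.8 5.8
   vertex 0.6 0.8 5.2
  endloop
 endfacet
 facet normal -0.832 -0.025 -0.554
  outer loop
   vertex 2.6 0.7 2.2
   vertex 0.6 0.8 5.2
   vertex 3.0 2.9 1.5
  endloop
 endfacet
 facet normal -0.358 -0.093 -0.929
  outer loop
   vertex 3.7 0.2 1.5
   vertex 3.0 2.9 1.5
   vertex 4.4 0.5 1.2
  endloop
 endfacet
 facet normal -0.578 -0.150 -0.802
  outer loop
   vertex 3.7 0.2 1.5
   vertex 2.6 0.7 2.2
   vertex 3.0 2.9 1.5
  endloop
 endfacet
 facet normal 0.476 -0.835 0.275
  outer loop
   vertex 3.7 0.2 1.5
   vertex 4.4 0.5 1.2
   vertex 3.3 0.4 2.8
  endloop
 endfacet
 facet normal -0.016 -0.989 0.147
  outer loop
   vertex 3.7 0.2 1.5
   vertex 3.3 0.4 2.8
   vertex 0.6 0.8 5.2
  endloop
 endfacet
 facet normal -0.563 -0.748 -0.351
  outer loop
   vertex 3.7 0.2 1.5
   vertex 0.6 0.8 5.2
   vertex 2.6 0.7 2.2
  endloop
 endfacet
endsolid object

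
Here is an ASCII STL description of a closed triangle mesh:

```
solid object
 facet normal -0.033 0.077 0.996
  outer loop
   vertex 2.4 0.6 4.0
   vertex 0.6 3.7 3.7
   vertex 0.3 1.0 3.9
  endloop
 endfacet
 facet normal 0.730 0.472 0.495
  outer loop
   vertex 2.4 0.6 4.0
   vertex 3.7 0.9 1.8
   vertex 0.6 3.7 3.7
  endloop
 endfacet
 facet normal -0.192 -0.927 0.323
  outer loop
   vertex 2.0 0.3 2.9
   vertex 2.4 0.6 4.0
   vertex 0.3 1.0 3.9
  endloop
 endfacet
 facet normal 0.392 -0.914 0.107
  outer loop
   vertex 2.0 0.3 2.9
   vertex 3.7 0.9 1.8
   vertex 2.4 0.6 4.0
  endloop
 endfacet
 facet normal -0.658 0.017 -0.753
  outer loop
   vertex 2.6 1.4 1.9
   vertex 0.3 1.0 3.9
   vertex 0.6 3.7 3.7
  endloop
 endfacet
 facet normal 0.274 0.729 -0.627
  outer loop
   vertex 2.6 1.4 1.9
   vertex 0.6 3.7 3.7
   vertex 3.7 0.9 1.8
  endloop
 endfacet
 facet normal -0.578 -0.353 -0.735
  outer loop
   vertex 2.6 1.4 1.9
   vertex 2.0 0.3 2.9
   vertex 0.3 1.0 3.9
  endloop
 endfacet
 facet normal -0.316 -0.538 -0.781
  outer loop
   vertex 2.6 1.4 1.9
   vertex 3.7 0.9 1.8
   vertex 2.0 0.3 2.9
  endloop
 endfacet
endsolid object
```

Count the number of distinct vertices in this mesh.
6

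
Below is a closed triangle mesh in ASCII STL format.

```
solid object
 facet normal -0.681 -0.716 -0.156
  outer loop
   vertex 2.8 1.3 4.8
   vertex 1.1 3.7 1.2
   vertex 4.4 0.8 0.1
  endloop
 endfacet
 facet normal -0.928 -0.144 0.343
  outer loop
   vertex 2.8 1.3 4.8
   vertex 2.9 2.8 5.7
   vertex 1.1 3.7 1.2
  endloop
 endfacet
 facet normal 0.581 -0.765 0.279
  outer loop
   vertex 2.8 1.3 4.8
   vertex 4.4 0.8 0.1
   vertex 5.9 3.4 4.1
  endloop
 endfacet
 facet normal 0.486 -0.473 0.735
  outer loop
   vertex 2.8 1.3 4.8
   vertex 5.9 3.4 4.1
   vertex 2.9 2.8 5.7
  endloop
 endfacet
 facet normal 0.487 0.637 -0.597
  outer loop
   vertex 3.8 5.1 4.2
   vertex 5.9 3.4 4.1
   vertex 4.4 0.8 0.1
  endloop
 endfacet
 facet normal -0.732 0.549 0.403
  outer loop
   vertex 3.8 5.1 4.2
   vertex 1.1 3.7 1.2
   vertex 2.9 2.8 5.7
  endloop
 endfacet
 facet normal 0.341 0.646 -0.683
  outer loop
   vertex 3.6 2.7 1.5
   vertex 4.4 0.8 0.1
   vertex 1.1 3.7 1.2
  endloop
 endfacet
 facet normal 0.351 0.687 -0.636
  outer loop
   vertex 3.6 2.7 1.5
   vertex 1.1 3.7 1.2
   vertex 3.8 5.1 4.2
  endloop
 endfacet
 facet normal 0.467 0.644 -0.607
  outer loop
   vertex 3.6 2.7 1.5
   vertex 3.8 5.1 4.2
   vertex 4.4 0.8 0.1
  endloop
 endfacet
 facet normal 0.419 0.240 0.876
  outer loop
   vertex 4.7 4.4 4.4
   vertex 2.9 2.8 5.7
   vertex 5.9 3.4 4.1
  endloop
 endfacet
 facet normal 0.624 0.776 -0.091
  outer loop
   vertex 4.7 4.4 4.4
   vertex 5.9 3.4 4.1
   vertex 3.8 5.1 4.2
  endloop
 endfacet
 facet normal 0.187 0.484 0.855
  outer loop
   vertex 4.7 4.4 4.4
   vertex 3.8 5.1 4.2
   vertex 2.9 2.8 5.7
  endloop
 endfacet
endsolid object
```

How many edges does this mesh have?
18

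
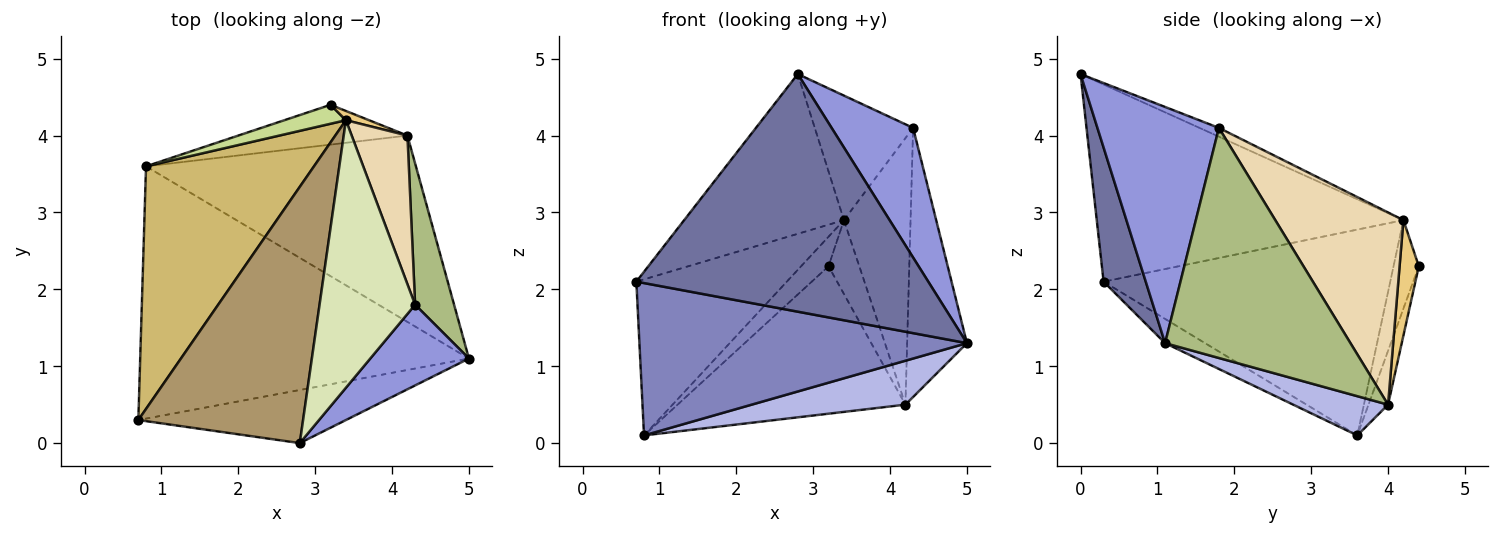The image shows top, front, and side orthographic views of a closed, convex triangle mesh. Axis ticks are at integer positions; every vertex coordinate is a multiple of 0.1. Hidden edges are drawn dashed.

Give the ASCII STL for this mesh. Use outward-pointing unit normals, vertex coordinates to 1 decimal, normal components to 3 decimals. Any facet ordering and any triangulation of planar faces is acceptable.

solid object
 facet normal 0.140 -0.966 -0.216
  outer loop
   vertex 2.8 0.0 4.8
   vertex 0.7 0.3 2.1
   vertex 5.0 1.1 1.3
  endloop
 endfacet
 facet normal -0.063 -0.516 -0.854
  outer loop
   vertex 0.8 3.6 0.1
   vertex 5.0 1.1 1.3
   vertex 0.7 0.3 2.1
  endloop
 endfacet
 facet normal 0.785 -0.526 0.328
  outer loop
   vertex 4.3 1.8 4.1
   vertex 2.8 0.0 4.8
   vertex 5.0 1.1 1.3
  endloop
 endfacet
 facet normal 0.140 -0.227 -0.964
  outer loop
   vertex 4.2 4.0 0.5
   vertex 5.0 1.1 1.3
   vertex 0.8 3.6 0.1
  endloop
 endfacet
 facet normal -0.083 0.962 -0.260
  outer loop
   vertex 4.2 4.0 0.5
   vertex 0.8 3.6 0.1
   vertex 3.2 4.4 2.3
  endloop
 endfacet
 facet normal 0.940 0.303 0.159
  outer loop
   vertex 4.2 4.0 0.5
   vertex 4.3 1.8 4.1
   vertex 5.0 1.1 1.3
  endloop
 endfacet
 facet normal -0.613 0.666 0.426
  outer loop
   vertex 3.4 4.2 2.9
   vertex 3.2 4.4 2.3
   vertex 0.8 3.6 0.1
  endloop
 endfacet
 facet normal -0.083 0.421 0.903
  outer loop
   vertex 3.4 4.2 2.9
   vertex 2.8 0.0 4.8
   vertex 4.3 1.8 4.1
  endloop
 endfacet
 facet normal -0.713 0.371 0.595
  outer loop
   vertex 3.4 4.2 2.9
   vertex 0.7 0.3 2.1
   vertex 2.8 0.0 4.8
  endloop
 endfacet
 facet normal -0.718 0.377 0.586
  outer loop
   vertex 3.4 4.2 2.9
   vertex 0.8 3.6 0.1
   vertex 0.7 0.3 2.1
  endloop
 endfacet
 facet normal 0.527 0.843 0.105
  outer loop
   vertex 3.4 4.2 2.9
   vertex 4.2 4.0 0.5
   vertex 3.2 4.4 2.3
  endloop
 endfacet
 facet normal 0.859 0.447 0.249
  outer loop
   vertex 3.4 4.2 2.9
   vertex 4.3 1.8 4.1
   vertex 4.2 4.0 0.5
  endloop
 endfacet
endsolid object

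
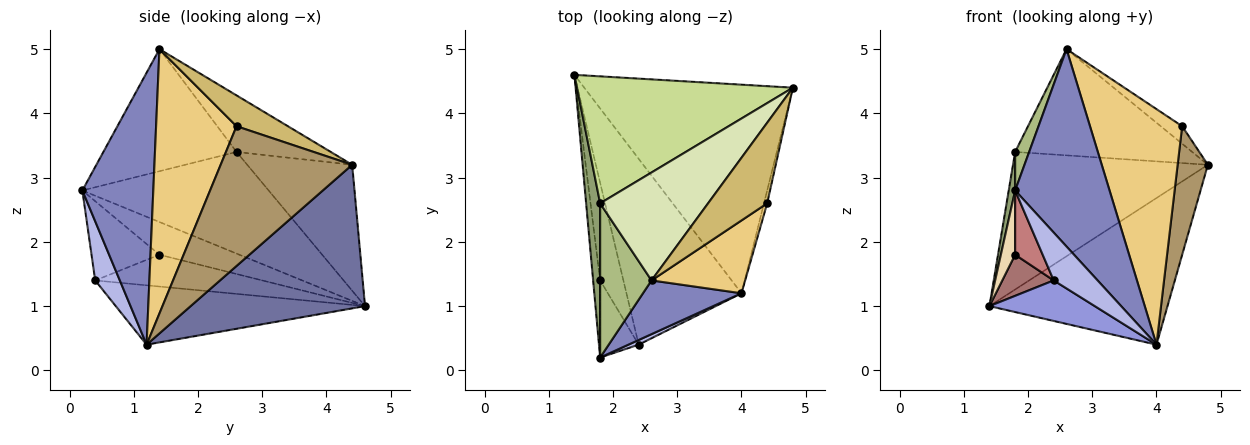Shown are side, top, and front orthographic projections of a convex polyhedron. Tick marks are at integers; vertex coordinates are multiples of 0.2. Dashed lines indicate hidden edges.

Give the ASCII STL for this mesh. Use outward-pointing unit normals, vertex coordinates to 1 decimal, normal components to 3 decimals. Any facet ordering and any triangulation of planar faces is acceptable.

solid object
 facet normal 0.491 0.501 -0.713
  outer loop
   vertex 4.0 1.2 0.4
   vertex 1.4 4.6 1.0
   vertex 4.8 4.4 3.2
  endloop
 endfacet
 facet normal 0.587 -0.781 0.213
  outer loop
   vertex 2.6 1.4 5.0
   vertex 1.8 0.2 2.8
   vertex 4.0 1.2 0.4
  endloop
 endfacet
 facet normal -0.450 -0.190 -0.872
  outer loop
   vertex 2.4 0.4 1.4
   vertex 1.4 4.6 1.0
   vertex 4.0 1.2 0.4
  endloop
 endfacet
 facet normal 0.487 -0.869 0.085
  outer loop
   vertex 2.4 0.4 1.4
   vertex 4.0 1.2 0.4
   vertex 1.8 0.2 2.8
  endloop
 endfacet
 facet normal -0.990 -0.034 0.137
  outer loop
   vertex 1.8 2.6 3.4
   vertex 1.4 4.6 1.0
   vertex 1.8 0.2 2.8
  endloop
 endfacet
 facet normal -0.917 -0.097 0.386
  outer loop
   vertex 1.8 2.6 3.4
   vertex 1.8 0.2 2.8
   vertex 2.6 1.4 5.0
  endloop
 endfacet
 facet normal -0.368 0.683 0.631
  outer loop
   vertex 1.8 2.6 3.4
   vertex 4.8 4.4 3.2
   vertex 1.4 4.6 1.0
  endloop
 endfacet
 facet normal -0.350 0.657 0.668
  outer loop
   vertex 1.8 2.6 3.4
   vertex 2.6 1.4 5.0
   vertex 4.8 4.4 3.2
  endloop
 endfacet
 facet normal 0.974 -0.224 -0.022
  outer loop
   vertex 4.4 2.6 3.8
   vertex 4.0 1.2 0.4
   vertex 4.8 4.4 3.2
  endloop
 endfacet
 facet normal 0.454 0.189 0.871
  outer loop
   vertex 4.4 2.6 3.8
   vertex 4.8 4.4 3.2
   vertex 2.6 1.4 5.0
  endloop
 endfacet
 facet normal 0.640 -0.734 0.227
  outer loop
   vertex 4.4 2.6 3.8
   vertex 2.6 1.4 5.0
   vertex 4.0 1.2 0.4
  endloop
 endfacet
 facet normal -0.963 -0.172 -0.206
  outer loop
   vertex 1.8 1.4 1.8
   vertex 1.8 0.2 2.8
   vertex 1.4 4.6 1.0
  endloop
 endfacet
 facet normal -0.784 -0.241 -0.573
  outer loop
   vertex 1.8 1.4 1.8
   vertex 1.4 4.6 1.0
   vertex 2.4 0.4 1.4
  endloop
 endfacet
 facet normal -0.845 -0.343 -0.411
  outer loop
   vertex 1.8 1.4 1.8
   vertex 2.4 0.4 1.4
   vertex 1.8 0.2 2.8
  endloop
 endfacet
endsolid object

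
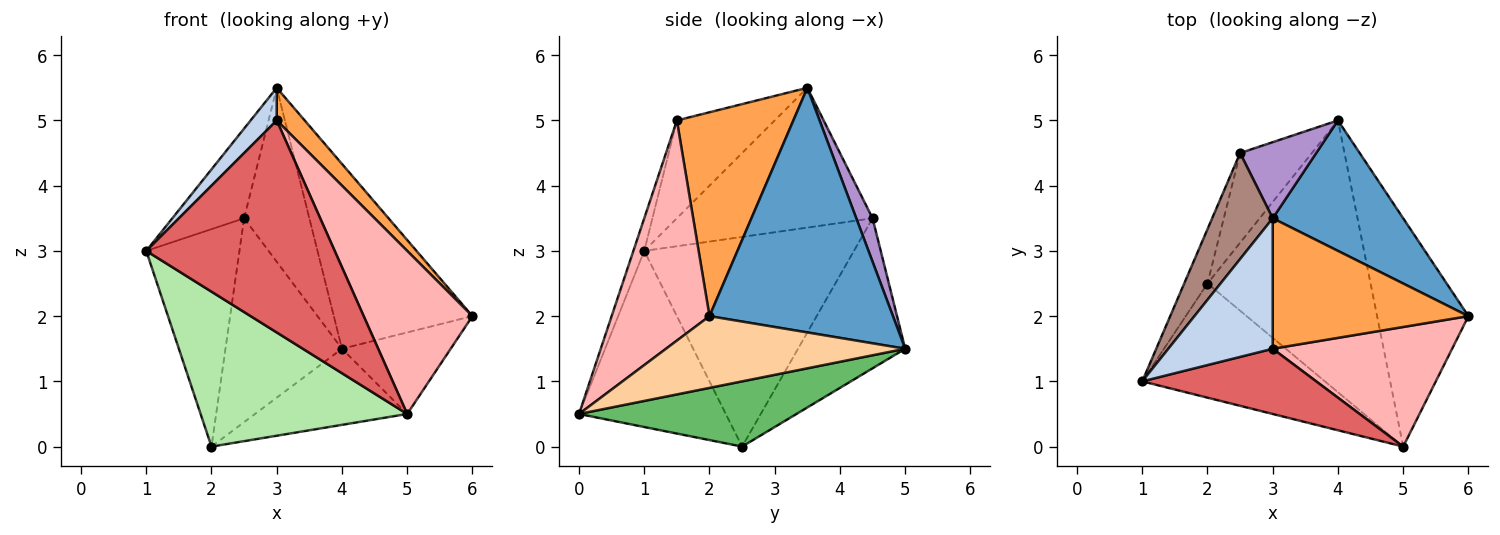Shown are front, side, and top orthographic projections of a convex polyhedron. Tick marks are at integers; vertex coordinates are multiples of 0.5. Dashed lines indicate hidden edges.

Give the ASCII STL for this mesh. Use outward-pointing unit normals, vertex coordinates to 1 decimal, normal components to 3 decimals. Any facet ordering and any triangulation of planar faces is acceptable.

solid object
 facet normal 0.734 0.555 0.392
  outer loop
   vertex 3.0 3.5 5.5
   vertex 6.0 2.0 2.0
   vertex 4.0 5.0 1.5
  endloop
 endfacet
 facet normal -0.673 -0.179 0.718
  outer loop
   vertex 3.0 1.5 5.0
   vertex 3.0 3.5 5.5
   vertex 1.0 1.0 3.0
  endloop
 endfacet
 facet normal 0.711 -0.171 0.682
  outer loop
   vertex 3.0 1.5 5.0
   vertex 6.0 2.0 2.0
   vertex 3.0 3.5 5.5
  endloop
 endfacet
 facet normal 0.595 0.270 -0.757
  outer loop
   vertex 5.0 0.0 0.5
   vertex 4.0 5.0 1.5
   vertex 6.0 2.0 2.0
  endloop
 endfacet
 facet normal 0.359 0.252 -0.899
  outer loop
   vertex 5.0 0.0 0.5
   vertex 2.0 2.5 0.0
   vertex 4.0 5.0 1.5
  endloop
 endfacet
 facet normal -0.497 -0.699 -0.515
  outer loop
   vertex 5.0 0.0 0.5
   vertex 1.0 1.0 3.0
   vertex 2.0 2.5 0.0
  endloop
 endfacet
 facet normal -0.055 -0.954 0.294
  outer loop
   vertex 5.0 0.0 0.5
   vertex 3.0 1.5 5.0
   vertex 1.0 1.0 3.0
  endloop
 endfacet
 facet normal 0.587 -0.653 0.479
  outer loop
   vertex 5.0 0.0 0.5
   vertex 6.0 2.0 2.0
   vertex 3.0 1.5 5.0
  endloop
 endfacet
 facet normal 0.223 0.893 0.391
  outer loop
   vertex 2.5 4.5 3.5
   vertex 3.0 3.5 5.5
   vertex 4.0 5.0 1.5
  endloop
 endfacet
 facet normal -0.644 0.700 -0.308
  outer loop
   vertex 2.5 4.5 3.5
   vertex 4.0 5.0 1.5
   vertex 2.0 2.5 0.0
  endloop
 endfacet
 facet normal -0.870 0.319 0.377
  outer loop
   vertex 2.5 4.5 3.5
   vertex 1.0 1.0 3.0
   vertex 3.0 3.5 5.5
  endloop
 endfacet
 facet normal -0.909 0.404 -0.101
  outer loop
   vertex 2.5 4.5 3.5
   vertex 2.0 2.5 0.0
   vertex 1.0 1.0 3.0
  endloop
 endfacet
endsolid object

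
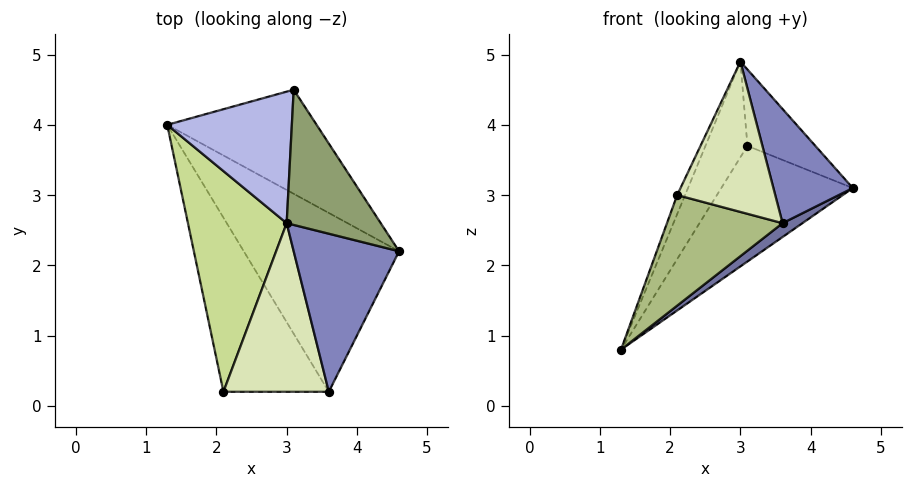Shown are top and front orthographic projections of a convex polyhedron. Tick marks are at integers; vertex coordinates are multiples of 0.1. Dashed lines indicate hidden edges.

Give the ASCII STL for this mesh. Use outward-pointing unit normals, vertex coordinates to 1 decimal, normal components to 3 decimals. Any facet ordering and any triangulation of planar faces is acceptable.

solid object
 facet normal 0.547 -0.065 -0.835
  outer loop
   vertex 3.6 0.2 2.6
   vertex 1.3 4.0 0.8
   vertex 4.6 2.2 3.1
  endloop
 endfacet
 facet normal 0.608 -0.465 0.644
  outer loop
   vertex 3.0 2.6 4.9
   vertex 3.6 0.2 2.6
   vertex 4.6 2.2 3.1
  endloop
 endfacet
 facet normal 0.657 0.560 -0.504
  outer loop
   vertex 3.1 4.5 3.7
   vertex 4.6 2.2 3.1
   vertex 1.3 4.0 0.8
  endloop
 endfacet
 facet normal -0.826 0.331 0.456
  outer loop
   vertex 3.1 4.5 3.7
   vertex 1.3 4.0 0.8
   vertex 3.0 2.6 4.9
  endloop
 endfacet
 facet normal 0.741 0.330 0.585
  outer loop
   vertex 3.1 4.5 3.7
   vertex 3.0 2.6 4.9
   vertex 4.6 2.2 3.1
  endloop
 endfacet
 facet normal -0.220 -0.523 -0.824
  outer loop
   vertex 2.1 0.2 3.0
   vertex 1.3 4.0 0.8
   vertex 3.6 0.2 2.6
  endloop
 endfacet
 facet normal -0.919 0.034 0.393
  outer loop
   vertex 2.1 0.2 3.0
   vertex 3.0 2.6 4.9
   vertex 1.3 4.0 0.8
  endloop
 endfacet
 facet normal 0.195 -0.653 0.732
  outer loop
   vertex 2.1 0.2 3.0
   vertex 3.6 0.2 2.6
   vertex 3.0 2.6 4.9
  endloop
 endfacet
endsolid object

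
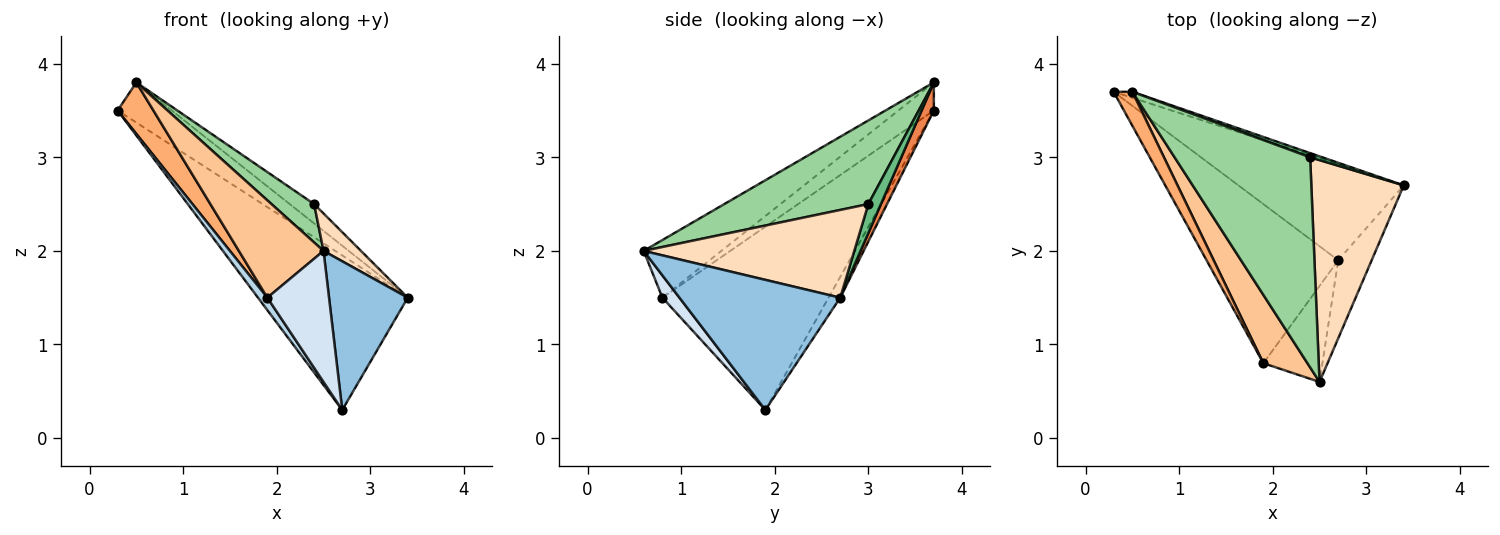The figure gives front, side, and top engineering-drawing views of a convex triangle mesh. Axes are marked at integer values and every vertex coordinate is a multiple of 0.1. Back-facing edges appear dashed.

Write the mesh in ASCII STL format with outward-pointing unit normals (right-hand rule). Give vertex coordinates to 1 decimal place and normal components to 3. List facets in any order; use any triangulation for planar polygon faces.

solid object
 facet normal -0.066 0.848 -0.526
  outer loop
   vertex 2.7 1.9 0.3
   vertex 0.3 3.7 3.5
   vertex 3.4 2.7 1.5
  endloop
 endfacet
 facet normal 0.875 -0.429 -0.225
  outer loop
   vertex 2.7 1.9 0.3
   vertex 3.4 2.7 1.5
   vertex 2.5 0.6 2.0
  endloop
 endfacet
 facet normal -0.811 -0.046 -0.583
  outer loop
   vertex 1.9 0.8 1.5
   vertex 0.3 3.7 3.5
   vertex 2.7 1.9 0.3
  endloop
 endfacet
 facet normal 0.218 -0.787 -0.577
  outer loop
   vertex 1.9 0.8 1.5
   vertex 2.7 1.9 0.3
   vertex 2.5 0.6 2.0
  endloop
 endfacet
 facet normal 0.218 0.965 -0.145
  outer loop
   vertex 0.5 3.7 3.8
   vertex 3.4 2.7 1.5
   vertex 0.3 3.7 3.5
  endloop
 endfacet
 facet normal -0.637 -0.644 0.424
  outer loop
   vertex 0.5 3.7 3.8
   vertex 0.3 3.7 3.5
   vertex 1.9 0.8 1.5
  endloop
 endfacet
 facet normal -0.601 -0.654 0.459
  outer loop
   vertex 0.5 3.7 3.8
   vertex 1.9 0.8 1.5
   vertex 2.5 0.6 2.0
  endloop
 endfacet
 facet normal 0.683 -0.121 0.720
  outer loop
   vertex 2.4 3.0 2.5
   vertex 2.5 0.6 2.0
   vertex 3.4 2.7 1.5
  endloop
 endfacet
 facet normal 0.451 0.872 0.189
  outer loop
   vertex 2.4 3.0 2.5
   vertex 3.4 2.7 1.5
   vertex 0.5 3.7 3.8
  endloop
 endfacet
 facet normal 0.519 -0.154 0.841
  outer loop
   vertex 2.4 3.0 2.5
   vertex 0.5 3.7 3.8
   vertex 2.5 0.6 2.0
  endloop
 endfacet
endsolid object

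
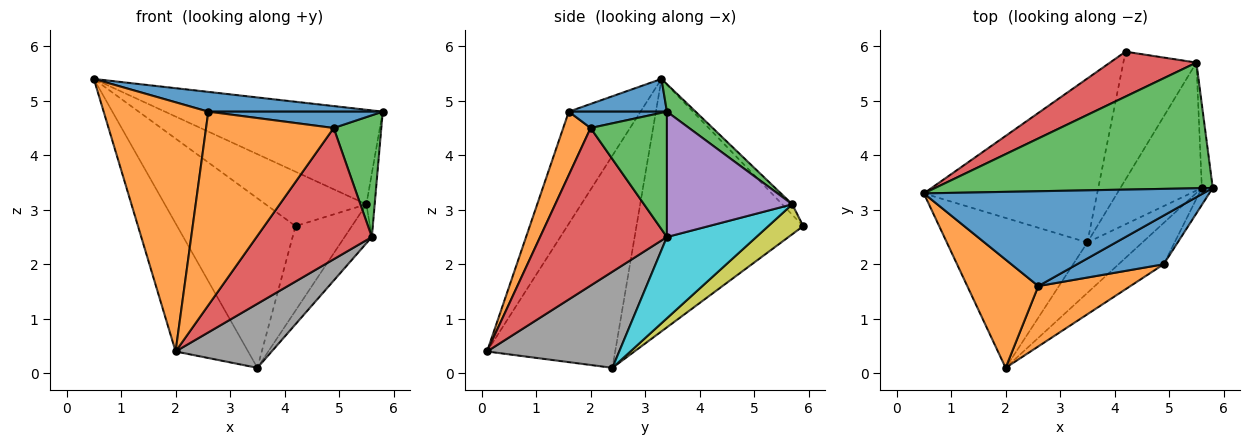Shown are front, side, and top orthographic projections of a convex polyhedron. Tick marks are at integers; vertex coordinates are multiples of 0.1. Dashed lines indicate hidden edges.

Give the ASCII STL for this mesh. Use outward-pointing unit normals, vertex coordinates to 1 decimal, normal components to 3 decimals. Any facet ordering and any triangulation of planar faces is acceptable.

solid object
 facet normal 0.114 -0.203 0.973
  outer loop
   vertex 2.6 1.6 4.8
   vertex 5.8 3.4 4.8
   vertex 0.5 3.3 5.4
  endloop
 endfacet
 facet normal -0.532 -0.777 0.337
  outer loop
   vertex 2.6 1.6 4.8
   vertex 0.5 3.3 5.4
   vertex 2.0 0.1 0.4
  endloop
 endfacet
 facet normal 0.079 0.599 0.797
  outer loop
   vertex 5.5 5.7 3.1
   vertex 0.5 3.3 5.4
   vertex 5.8 3.4 4.8
  endloop
 endfacet
 facet normal -0.077 0.769 0.635
  outer loop
   vertex 5.5 5.7 3.1
   vertex 4.2 5.9 2.7
   vertex 0.5 3.3 5.4
  endloop
 endfacet
 facet normal 0.994 0.066 -0.086
  outer loop
   vertex 5.5 5.7 3.1
   vertex 5.8 3.4 4.8
   vertex 5.6 3.4 2.5
  endloop
 endfacet
 facet normal -0.754 0.427 -0.499
  outer loop
   vertex 3.5 2.4 0.1
   vertex 2.0 0.1 0.4
   vertex 0.5 3.3 5.4
  endloop
 endfacet
 facet normal -0.711 0.505 -0.488
  outer loop
   vertex 3.5 2.4 0.1
   vertex 0.5 3.3 5.4
   vertex 4.2 5.9 2.7
  endloop
 endfacet
 facet normal 0.734 -0.534 -0.420
  outer loop
   vertex 3.5 2.4 0.1
   vertex 5.6 3.4 2.5
   vertex 2.0 0.1 0.4
  endloop
 endfacet
 facet normal 0.323 0.522 -0.789
  outer loop
   vertex 3.5 2.4 0.1
   vertex 4.2 5.9 2.7
   vertex 5.5 5.7 3.1
  endloop
 endfacet
 facet normal 0.691 0.211 -0.692
  outer loop
   vertex 3.5 2.4 0.1
   vertex 5.5 5.7 3.1
   vertex 5.6 3.4 2.5
  endloop
 endfacet
 facet normal 0.176 -0.313 0.933
  outer loop
   vertex 4.9 2.0 4.5
   vertex 5.8 3.4 4.8
   vertex 2.6 1.6 4.8
  endloop
 endfacet
 facet normal 0.201 -0.935 0.291
  outer loop
   vertex 4.9 2.0 4.5
   vertex 2.6 1.6 4.8
   vertex 2.0 0.1 0.4
  endloop
 endfacet
 facet normal 0.846 -0.528 -0.074
  outer loop
   vertex 4.9 2.0 4.5
   vertex 5.6 3.4 2.5
   vertex 5.8 3.4 4.8
  endloop
 endfacet
 facet normal 0.724 -0.658 -0.207
  outer loop
   vertex 4.9 2.0 4.5
   vertex 2.0 0.1 0.4
   vertex 5.6 3.4 2.5
  endloop
 endfacet
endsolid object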